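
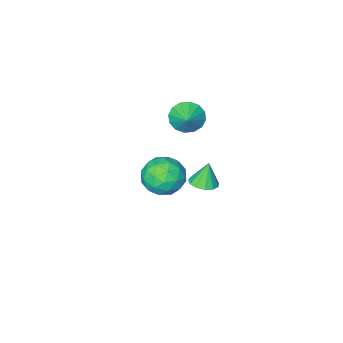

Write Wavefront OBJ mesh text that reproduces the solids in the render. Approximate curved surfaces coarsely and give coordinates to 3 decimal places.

v -2.892 -0.673 -3.177
v -2.341 -1.152 -3.057
v -3.228 -0.747 -1.923
v -2.182 -0.772 -2.992
v -2.249 -0.36 -2.985
v -2.519 -0.048 -3.039
v -2.908 0.066 -3.137
v -3.292 -0.054 -3.247
v -3.549 -0.371 -3.335
v -3.597 -0.784 -3.373
v -3.421 -1.161 -3.348
v -3.077 -1.383 -3.269
v -2.674 -1.38 -3.161
v -3.085 -2.349 0.405
v -2.667 -2.972 0.885
v -2.555 -1.571 0.955
v -2.395 -2.9 0.52
v -2.307 -2.68 0.125
v -2.428 -2.371 -0.195
v -2.725 -2.057 -0.355
v -3.118 -1.821 -0.31
v -3.502 -1.726 -0.074
v -3.775 -1.799 0.29
v -3.862 -2.019 0.686
v -3.741 -2.327 1.006
v -3.444 -2.641 1.165
v -3.051 -2.877 1.121
v 1.541 4.266 3.396
v 2.57 4.241 3.611
v 1.63 2.679 2.789
v 2.659 2.654 3.004
v 1.959 2.664 3.788
v 1.904 3.644 4.163
v 2.296 3.276 2.237
v 2.241 4.256 2.612
v 3.037 3.629 2.894
v 2.828 3.251 3.852
v 1.372 3.669 2.548
v 1.163 3.291 3.506
v 2.048 4.393 3.557
v 2.152 2.527 2.843
v 1.74 2.533 3.304
v 2.345 2.518 3.43
v 1.656 4.042 3.882
v 2.261 4.027 4.007
v 1.902 3.1 4.112
v 1.939 2.893 2.393
v 2.544 2.878 2.518
v 1.855 4.402 2.97
v 2.46 4.387 3.096
v 2.298 3.82 2.288
v 2.927 4.019 3.261
v 2.979 3.086 2.905
v 2.766 3.451 2.454
v 2.734 4.028 2.674
v 2.805 3.796 3.825
v 2.856 2.863 3.468
v 2.445 2.869 3.929
v 2.413 3.445 4.15
v 3.079 3.437 3.404
v 1.344 4.057 2.932
v 1.395 3.124 2.575
v 1.787 3.475 2.25
v 1.755 4.051 2.471
v 1.221 3.834 3.495
v 1.273 2.901 3.139
v 1.466 2.892 3.726
v 1.434 3.469 3.946
v 1.121 3.483 2.996
f 2 1 4
f 2 4 3
f 4 1 5
f 4 5 3
f 5 1 6
f 5 6 3
f 6 1 7
f 6 7 3
f 7 1 8
f 7 8 3
f 8 1 9
f 8 9 3
f 9 1 10
f 9 10 3
f 10 1 11
f 10 11 3
f 11 1 12
f 11 12 3
f 12 1 13
f 12 13 3
f 13 1 2
f 13 2 3
f 15 14 17
f 15 17 16
f 17 14 18
f 17 18 16
f 18 14 19
f 18 19 16
f 19 14 20
f 19 20 16
f 20 14 21
f 20 21 16
f 21 14 22
f 21 22 16
f 22 14 23
f 22 23 16
f 23 14 24
f 23 24 16
f 24 14 25
f 24 25 16
f 25 14 26
f 25 26 16
f 26 14 27
f 26 27 16
f 27 14 15
f 27 15 16
f 28 65 44
f 65 39 68
f 44 68 33
f 65 68 44
f 28 44 40
f 44 33 45
f 40 45 29
f 44 45 40
f 28 40 49
f 40 29 50
f 49 50 35
f 40 50 49
f 28 49 61
f 49 35 64
f 61 64 38
f 49 64 61
f 28 61 65
f 61 38 69
f 65 69 39
f 61 69 65
f 29 45 56
f 45 33 59
f 56 59 37
f 45 59 56
f 33 68 46
f 68 39 67
f 46 67 32
f 68 67 46
f 39 69 66
f 69 38 62
f 66 62 30
f 69 62 66
f 38 64 63
f 64 35 51
f 63 51 34
f 64 51 63
f 35 50 55
f 50 29 52
f 55 52 36
f 50 52 55
f 31 57 43
f 57 37 58
f 43 58 32
f 57 58 43
f 31 43 41
f 43 32 42
f 41 42 30
f 43 42 41
f 31 41 48
f 41 30 47
f 48 47 34
f 41 47 48
f 31 48 53
f 48 34 54
f 53 54 36
f 48 54 53
f 31 53 57
f 53 36 60
f 57 60 37
f 53 60 57
f 32 58 46
f 58 37 59
f 46 59 33
f 58 59 46
f 30 42 66
f 42 32 67
f 66 67 39
f 42 67 66
f 34 47 63
f 47 30 62
f 63 62 38
f 47 62 63
f 36 54 55
f 54 34 51
f 55 51 35
f 54 51 55
f 37 60 56
f 60 36 52
f 56 52 29
f 60 52 56



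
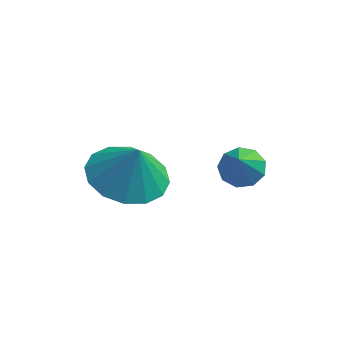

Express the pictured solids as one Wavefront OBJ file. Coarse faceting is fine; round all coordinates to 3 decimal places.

v -2.296 1.7 -0.077
v -1.341 1.349 -0.375
v -1.984 1.62 1.017
v -1.291 1.895 -0.35
v -1.509 2.388 -0.251
v -1.939 2.697 -0.106
v -2.464 2.739 0.047
v -2.944 2.502 0.167
v -3.251 2.05 0.221
v -3.302 1.505 0.196
v -3.083 1.011 0.098
v -2.653 0.702 -0.047
v -2.128 0.66 -0.2
v -1.648 0.897 -0.32
v 0.067 4.272 -1.679
v 0.632 4.506 -1.525
v 0.073 3.708 -0.841
v 0.32 4.752 -1.357
v -0.11 4.773 -1.339
v -0.457 4.56 -1.481
v -0.559 4.213 -1.714
v -0.368 3.893 -1.931
v 0.026 3.751 -2.03
v 0.44 3.853 -1.964
v 0.679 4.151 -1.765
f 2 1 4
f 2 4 3
f 4 1 5
f 4 5 3
f 5 1 6
f 5 6 3
f 6 1 7
f 6 7 3
f 7 1 8
f 7 8 3
f 8 1 9
f 8 9 3
f 9 1 10
f 9 10 3
f 10 1 11
f 10 11 3
f 11 1 12
f 11 12 3
f 12 1 13
f 12 13 3
f 13 1 14
f 13 14 3
f 14 1 2
f 14 2 3
f 16 15 18
f 16 18 17
f 18 15 19
f 18 19 17
f 19 15 20
f 19 20 17
f 20 15 21
f 20 21 17
f 21 15 22
f 21 22 17
f 22 15 23
f 22 23 17
f 23 15 24
f 23 24 17
f 24 15 25
f 24 25 17
f 25 15 16
f 25 16 17



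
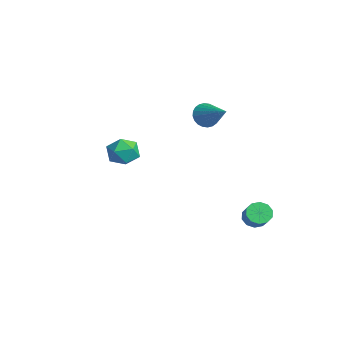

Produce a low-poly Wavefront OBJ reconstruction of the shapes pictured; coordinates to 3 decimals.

v -3.449 3.803 0.923
v -3.106 4.04 0.229
v -1.711 4.197 1.917
v -3.227 4.312 0.334
v -3.383 4.507 0.528
v -3.548 4.595 0.783
v -3.698 4.562 1.059
v -3.811 4.413 1.314
v -3.868 4.172 1.51
v -3.861 3.875 1.617
v -3.792 3.566 1.618
v -3.671 3.294 1.513
v -3.515 3.099 1.319
v -3.35 3.012 1.064
v -3.2 3.044 0.788
v -3.087 3.193 0.532
v -3.03 3.434 0.337
v -3.036 3.732 0.23
v 0.809 -2.532 2.287
v 1.499 -1.943 2.399
v 1.681 -3.397 1.461
v 2.371 -2.808 1.573
v 2.072 -3.303 2.282
v 1.533 -2.768 2.793
v 1.647 -2.572 1.067
v 1.108 -2.037 1.578
v 2.017 -1.968 1.645
v 2.28 -2.419 2.396
v 0.9 -2.921 1.464
v 1.163 -3.372 2.215
v 3.213 3.641 -3.135
v 3.672 3.857 -3.603
v 4.505 3.715 -2.853
v 4.047 3.499 -2.385
v 3.535 4.197 -3.387
v 4.368 4.055 -2.636
v 3.275 4.326 -3.074
v 4.108 4.183 -2.324
v 2.991 4.192 -2.784
v 3.825 4.05 -2.034
v 2.793 3.848 -2.629
v 3.626 3.706 -1.879
v 2.755 3.425 -2.667
v 3.588 3.283 -1.917
v 2.892 3.085 -2.884
v 3.725 2.943 -2.133
v 3.152 2.957 -3.196
v 3.985 2.814 -2.446
v 3.435 3.09 -3.486
v 4.269 2.948 -2.736
v 3.634 3.434 -3.641
v 4.467 3.292 -2.891
f 2 1 4
f 2 4 3
f 4 1 5
f 4 5 3
f 5 1 6
f 5 6 3
f 6 1 7
f 6 7 3
f 7 1 8
f 7 8 3
f 8 1 9
f 8 9 3
f 9 1 10
f 9 10 3
f 10 1 11
f 10 11 3
f 11 1 12
f 11 12 3
f 12 1 13
f 12 13 3
f 13 1 14
f 13 14 3
f 14 1 15
f 14 15 3
f 15 1 16
f 15 16 3
f 16 1 17
f 16 17 3
f 17 1 18
f 17 18 3
f 18 1 2
f 18 2 3
f 19 30 24
f 19 24 20
f 19 20 26
f 19 26 29
f 19 29 30
f 20 24 28
f 24 30 23
f 30 29 21
f 29 26 25
f 26 20 27
f 22 28 23
f 22 23 21
f 22 21 25
f 22 25 27
f 22 27 28
f 23 28 24
f 21 23 30
f 25 21 29
f 27 25 26
f 28 27 20
f 32 31 35
f 32 35 33
f 33 35 36
f 33 36 34
f 35 31 37
f 35 37 36
f 36 37 38
f 36 38 34
f 37 31 39
f 37 39 38
f 38 39 40
f 38 40 34
f 39 31 41
f 39 41 40
f 40 41 42
f 40 42 34
f 41 31 43
f 41 43 42
f 42 43 44
f 42 44 34
f 43 31 45
f 43 45 44
f 44 45 46
f 44 46 34
f 45 31 47
f 45 47 46
f 46 47 48
f 46 48 34
f 47 31 49
f 47 49 48
f 48 49 50
f 48 50 34
f 49 31 51
f 49 51 50
f 50 51 52
f 50 52 34
f 51 31 32
f 51 32 52
f 52 32 33
f 52 33 34



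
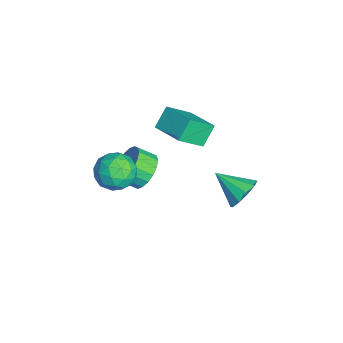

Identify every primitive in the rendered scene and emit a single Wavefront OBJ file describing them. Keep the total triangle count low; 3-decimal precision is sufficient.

v 1.822 -1.024 4.288
v 2.349 -1.78 3.738
v 0.311 -1.68 3.742
v 0.838 -2.436 3.192
v 0.839 -2.454 4.265
v 1.773 -2.048 4.602
v 0.887 -1.412 2.878
v 1.821 -1.006 3.215
v 1.771 -2.019 2.867
v 1.741 -2.663 3.724
v 0.919 -0.797 3.756
v 0.889 -1.441 4.613
v 2.218 -1.344 4.061
v 0.442 -2.116 3.419
v 0.443 -2.126 4.049
v 0.752 -2.57 3.726
v 1.88 -1.502 4.569
v 2.189 -1.946 4.246
v 1.302 -2.343 4.555
v 0.471 -1.514 3.234
v 0.78 -1.958 2.911
v 1.908 -0.89 3.754
v 2.217 -1.334 3.431
v 1.358 -1.117 2.925
v 2.188 -1.929 3.226
v 1.3 -2.315 2.905
v 1.329 -1.713 2.72
v 1.878 -1.474 2.918
v 2.171 -2.308 3.729
v 1.282 -2.693 3.409
v 1.283 -2.704 4.039
v 1.832 -2.466 4.237
v 1.831 -2.449 3.217
v 1.378 -0.767 4.071
v 0.489 -1.152 3.751
v 0.828 -0.994 3.243
v 1.377 -0.756 3.441
v 1.36 -1.145 4.575
v 0.472 -1.531 4.254
v 0.782 -1.986 4.562
v 1.331 -1.747 4.76
v 0.829 -1.011 4.263
v -1.36 4.527 -1.769
v -0.71 4.62 -1.028
v -2.22 3.213 -0.851
v -1.176 5.001 -0.919
v -1.712 5.201 -1.135
v -2.114 5.144 -1.593
v -2.227 4.851 -2.118
v -2.01 4.435 -2.51
v -1.543 4.054 -2.619
v -1.007 3.854 -2.403
v -0.605 3.911 -1.945
v -0.492 4.203 -1.42
v -3.753 -0.034 -2.12
v -2.714 -0.254 -2.249
v -2.828 -1.166 -1.609
v -3.867 -0.946 -1.48
v -2.717 0.019 -1.86
v -2.83 -0.892 -1.219
v -2.925 0.283 -1.522
v -3.038 -0.629 -0.881
v -3.297 0.483 -1.302
v -3.41 -0.429 -0.662
v -3.759 0.581 -1.245
v -3.873 -0.33 -0.605
v -4.22 0.558 -1.361
v -4.334 -0.354 -0.72
v -4.589 0.417 -1.627
v -4.703 -0.495 -0.987
v -4.792 0.186 -1.991
v -4.906 -0.726 -1.351
v -4.79 -0.088 -2.381
v -4.903 -0.999 -1.74
v -4.582 -0.351 -2.719
v -4.695 -1.263 -2.078
v -4.21 -0.551 -2.938
v -4.323 -1.463 -2.298
v -3.747 -0.65 -2.995
v -3.861 -1.561 -2.355
v -3.286 -0.626 -2.88
v -3.4 -1.538 -2.239
v -2.917 -0.485 -2.613
v -3.031 -1.397 -1.973
v -4.93 2.289 1.301
v -4.364 1.052 2.51
v -3.494 3.296 1.659
v -2.928 2.059 2.868
v -4.272 1.681 0.372
v -3.706 0.444 1.581
v -2.836 2.688 0.73
v -2.27 1.451 1.939
f 1 38 17
f 38 12 41
f 17 41 6
f 38 41 17
f 1 17 13
f 17 6 18
f 13 18 2
f 17 18 13
f 1 13 22
f 13 2 23
f 22 23 8
f 13 23 22
f 1 22 34
f 22 8 37
f 34 37 11
f 22 37 34
f 1 34 38
f 34 11 42
f 38 42 12
f 34 42 38
f 2 18 29
f 18 6 32
f 29 32 10
f 18 32 29
f 6 41 19
f 41 12 40
f 19 40 5
f 41 40 19
f 12 42 39
f 42 11 35
f 39 35 3
f 42 35 39
f 11 37 36
f 37 8 24
f 36 24 7
f 37 24 36
f 8 23 28
f 23 2 25
f 28 25 9
f 23 25 28
f 4 30 16
f 30 10 31
f 16 31 5
f 30 31 16
f 4 16 14
f 16 5 15
f 14 15 3
f 16 15 14
f 4 14 21
f 14 3 20
f 21 20 7
f 14 20 21
f 4 21 26
f 21 7 27
f 26 27 9
f 21 27 26
f 4 26 30
f 26 9 33
f 30 33 10
f 26 33 30
f 5 31 19
f 31 10 32
f 19 32 6
f 31 32 19
f 3 15 39
f 15 5 40
f 39 40 12
f 15 40 39
f 7 20 36
f 20 3 35
f 36 35 11
f 20 35 36
f 9 27 28
f 27 7 24
f 28 24 8
f 27 24 28
f 10 33 29
f 33 9 25
f 29 25 2
f 33 25 29
f 44 43 46
f 44 46 45
f 46 43 47
f 46 47 45
f 47 43 48
f 47 48 45
f 48 43 49
f 48 49 45
f 49 43 50
f 49 50 45
f 50 43 51
f 50 51 45
f 51 43 52
f 51 52 45
f 52 43 53
f 52 53 45
f 53 43 54
f 53 54 45
f 54 43 44
f 54 44 45
f 56 55 59
f 56 59 57
f 57 59 60
f 57 60 58
f 59 55 61
f 59 61 60
f 60 61 62
f 60 62 58
f 61 55 63
f 61 63 62
f 62 63 64
f 62 64 58
f 63 55 65
f 63 65 64
f 64 65 66
f 64 66 58
f 65 55 67
f 65 67 66
f 66 67 68
f 66 68 58
f 67 55 69
f 67 69 68
f 68 69 70
f 68 70 58
f 69 55 71
f 69 71 70
f 70 71 72
f 70 72 58
f 71 55 73
f 71 73 72
f 72 73 74
f 72 74 58
f 73 55 75
f 73 75 74
f 74 75 76
f 74 76 58
f 75 55 77
f 75 77 76
f 76 77 78
f 76 78 58
f 77 55 79
f 77 79 78
f 78 79 80
f 78 80 58
f 79 55 81
f 79 81 80
f 80 81 82
f 80 82 58
f 81 55 83
f 81 83 82
f 82 83 84
f 82 84 58
f 83 55 56
f 83 56 84
f 84 56 57
f 84 57 58
f 86 88 85
f 89 86 85
f 85 88 87
f 87 89 85
f 86 92 88
f 90 86 89
f 90 92 86
f 88 92 87
f 91 89 87
f 87 92 91
f 91 90 89
f 92 90 91



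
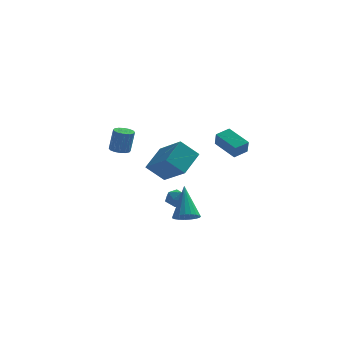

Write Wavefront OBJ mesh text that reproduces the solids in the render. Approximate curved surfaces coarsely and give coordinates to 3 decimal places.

v -1.032 0.488 -3.219
v -0.5 0.507 -2.791
v -0.56 -0.347 -3.769
v -0.028 -0.328 -3.341
v -0.638 -0.54 -3.118
v -0.93 -0.024 -2.778
v -0.13 0.184 -3.782
v -0.422 0.7 -3.442
v 0.058 0.319 -3.139
v -0.256 -0.128 -2.729
v -0.804 0.288 -3.831
v -1.118 -0.159 -3.421
v -3.827 3.418 -0.939
v -3.273 3.154 -1.031
v -3.019 3.179 0.427
v -3.573 3.442 0.519
v -3.219 3.47 -1.046
v -2.964 3.495 0.412
v -3.327 3.772 -1.032
v -3.073 3.797 0.426
v -3.569 3.979 -0.993
v -3.315 4.004 0.464
v -3.881 4.035 -0.94
v -3.626 4.06 0.518
v -4.178 3.926 -0.886
v -3.923 3.951 0.571
v -4.381 3.681 -0.847
v -4.127 3.706 0.611
v -4.436 3.365 -0.832
v -4.181 3.39 0.626
v -4.327 3.063 -0.846
v -4.073 3.088 0.612
v -4.085 2.856 -0.884
v -3.831 2.881 0.573
v -3.774 2.8 -0.938
v -3.519 2.825 0.52
v -3.477 2.909 -0.991
v -3.222 2.934 0.466
v 0.158 -3.972 -2.903
v 0.864 -4.16 -2.694
v 0.002 -2.648 -1.177
v 0.915 -3.911 -2.881
v 0.836 -3.671 -3.072
v 0.639 -3.484 -3.233
v 0.359 -3.381 -3.337
v 0.044 -3.38 -3.366
v -0.251 -3.482 -3.315
v -0.475 -3.668 -3.193
v -0.59 -3.906 -3.02
v -0.575 -4.156 -2.827
v -0.434 -4.374 -2.648
v -0.19 -4.523 -2.512
v 0.114 -4.576 -2.444
v 0.426 -4.524 -2.455
v 0.691 -4.377 -2.543
v 1.559 1.951 0.19
v 1.62 1.54 1.044
v 2.285 2.536 0.42
v 2.345 2.125 1.274
v 2.635 0.855 -0.414
v 2.695 0.444 0.44
v 3.36 1.44 -0.184
v 3.421 1.029 0.67
v -1.016 -3.632 -0.325
v -1.996 -3.713 0.614
v -0.305 -2.346 0.529
v -1.286 -2.427 1.467
v 0.106 -4.953 0.733
v -0.875 -5.034 1.671
v 0.816 -3.667 1.586
v -0.164 -3.748 2.525
f 1 12 6
f 1 6 2
f 1 2 8
f 1 8 11
f 1 11 12
f 2 6 10
f 6 12 5
f 12 11 3
f 11 8 7
f 8 2 9
f 4 10 5
f 4 5 3
f 4 3 7
f 4 7 9
f 4 9 10
f 5 10 6
f 3 5 12
f 7 3 11
f 9 7 8
f 10 9 2
f 14 13 17
f 14 17 15
f 15 17 18
f 15 18 16
f 17 13 19
f 17 19 18
f 18 19 20
f 18 20 16
f 19 13 21
f 19 21 20
f 20 21 22
f 20 22 16
f 21 13 23
f 21 23 22
f 22 23 24
f 22 24 16
f 23 13 25
f 23 25 24
f 24 25 26
f 24 26 16
f 25 13 27
f 25 27 26
f 26 27 28
f 26 28 16
f 27 13 29
f 27 29 28
f 28 29 30
f 28 30 16
f 29 13 31
f 29 31 30
f 30 31 32
f 30 32 16
f 31 13 33
f 31 33 32
f 32 33 34
f 32 34 16
f 33 13 35
f 33 35 34
f 34 35 36
f 34 36 16
f 35 13 37
f 35 37 36
f 36 37 38
f 36 38 16
f 37 13 14
f 37 14 38
f 38 14 15
f 38 15 16
f 40 39 42
f 40 42 41
f 42 39 43
f 42 43 41
f 43 39 44
f 43 44 41
f 44 39 45
f 44 45 41
f 45 39 46
f 45 46 41
f 46 39 47
f 46 47 41
f 47 39 48
f 47 48 41
f 48 39 49
f 48 49 41
f 49 39 50
f 49 50 41
f 50 39 51
f 50 51 41
f 51 39 52
f 51 52 41
f 52 39 53
f 52 53 41
f 53 39 54
f 53 54 41
f 54 39 55
f 54 55 41
f 55 39 40
f 55 40 41
f 57 59 56
f 60 57 56
f 56 59 58
f 58 60 56
f 57 63 59
f 61 57 60
f 61 63 57
f 59 63 58
f 62 60 58
f 58 63 62
f 62 61 60
f 63 61 62
f 65 67 64
f 68 65 64
f 64 67 66
f 66 68 64
f 65 71 67
f 69 65 68
f 69 71 65
f 67 71 66
f 70 68 66
f 66 71 70
f 70 69 68
f 71 69 70



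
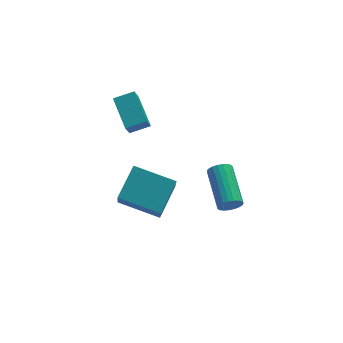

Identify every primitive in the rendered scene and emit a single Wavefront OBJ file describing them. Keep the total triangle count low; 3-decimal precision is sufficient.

v -1.46 -2.362 -0.542
v -1.714 -3.44 1.075
v -2.976 -1.328 -0.09
v -3.23 -2.407 1.527
v -0.51 -1.333 0.293
v -0.764 -2.412 1.91
v -2.026 -0.3 0.745
v -2.28 -1.378 2.362
v -1.381 -0.162 3.939
v -1.514 1.28 4.597
v -2.278 -0.118 3.662
v -2.411 1.323 4.32
v -1.109 0.237 3.12
v -1.242 1.678 3.778
v -2.006 0.28 2.843
v -2.139 1.722 3.501
v 1.89 -1.414 -1.811
v 2.14 -1.266 -2.301
v 2.241 0.622 -1.68
v 1.99 0.474 -1.189
v 1.911 -1.237 -2.352
v 2.011 0.651 -1.731
v 1.677 -1.238 -2.31
v 1.778 0.649 -1.689
v 1.481 -1.27 -2.181
v 1.582 0.618 -1.56
v 1.355 -1.327 -1.988
v 1.456 0.561 -1.367
v 1.322 -1.399 -1.765
v 1.422 0.489 -1.144
v 1.386 -1.473 -1.549
v 1.487 0.415 -0.928
v 1.538 -1.537 -1.379
v 1.639 0.351 -0.758
v 1.751 -1.58 -1.283
v 1.852 0.308 -0.662
v 1.987 -1.594 -1.279
v 2.088 0.294 -0.658
v 2.207 -1.577 -1.366
v 2.308 0.311 -0.745
v 2.372 -1.532 -1.53
v 2.473 0.356 -0.909
v 2.453 -1.466 -1.743
v 2.554 0.422 -1.122
v 2.437 -1.392 -1.967
v 2.538 0.496 -1.346
v 2.326 -1.321 -2.165
v 2.427 0.567 -1.544
f 2 4 1
f 5 2 1
f 1 4 3
f 3 5 1
f 2 8 4
f 6 2 5
f 6 8 2
f 4 8 3
f 7 5 3
f 3 8 7
f 7 6 5
f 8 6 7
f 10 12 9
f 13 10 9
f 9 12 11
f 11 13 9
f 10 16 12
f 14 10 13
f 14 16 10
f 12 16 11
f 15 13 11
f 11 16 15
f 15 14 13
f 16 14 15
f 18 17 21
f 18 21 19
f 19 21 22
f 19 22 20
f 21 17 23
f 21 23 22
f 22 23 24
f 22 24 20
f 23 17 25
f 23 25 24
f 24 25 26
f 24 26 20
f 25 17 27
f 25 27 26
f 26 27 28
f 26 28 20
f 27 17 29
f 27 29 28
f 28 29 30
f 28 30 20
f 29 17 31
f 29 31 30
f 30 31 32
f 30 32 20
f 31 17 33
f 31 33 32
f 32 33 34
f 32 34 20
f 33 17 35
f 33 35 34
f 34 35 36
f 34 36 20
f 35 17 37
f 35 37 36
f 36 37 38
f 36 38 20
f 37 17 39
f 37 39 38
f 38 39 40
f 38 40 20
f 39 17 41
f 39 41 40
f 40 41 42
f 40 42 20
f 41 17 43
f 41 43 42
f 42 43 44
f 42 44 20
f 43 17 45
f 43 45 44
f 44 45 46
f 44 46 20
f 45 17 47
f 45 47 46
f 46 47 48
f 46 48 20
f 47 17 18
f 47 18 48
f 48 18 19
f 48 19 20



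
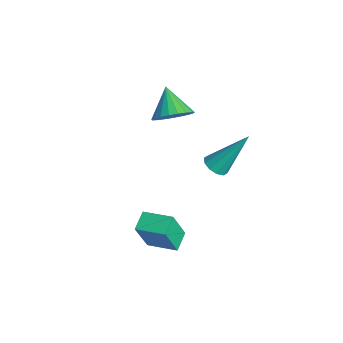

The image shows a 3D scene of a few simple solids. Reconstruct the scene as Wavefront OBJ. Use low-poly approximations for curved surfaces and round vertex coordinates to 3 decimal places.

v 3.152 -4.031 -3.42
v 3.426 -4.621 -1.893
v 2.5 -3.488 -3.094
v 2.773 -4.077 -1.566
v 4.047 -3.083 -3.214
v 4.32 -3.672 -1.686
v 3.394 -2.539 -2.887
v 3.668 -3.129 -1.36
v -1.295 -1.432 0.174
v -0.87 -0.753 0.607
v -2.405 -1.368 1.166
v -1.082 -0.566 0.357
v -1.332 -0.528 0.075
v -1.575 -0.646 -0.19
v -1.77 -0.9 -0.392
v -1.882 -1.246 -0.496
v -1.893 -1.624 -0.484
v -1.8 -1.969 -0.358
v -1.62 -2.221 -0.14
v -1.384 -2.336 0.132
v -1.132 -2.295 0.411
v -0.909 -2.105 0.65
v -0.752 -1.798 0.806
v -0.689 -1.428 0.853
v -0.73 -1.058 0.783
v 2.035 -0.787 -0.294
v 2.404 -1.191 -0.073
v 2.345 0.467 1.474
v 2.6 -0.957 -0.273
v 2.58 -0.658 -0.481
v 2.352 -0.409 -0.618
v 2.003 -0.304 -0.631
v 1.666 -0.384 -0.516
v 1.471 -0.617 -0.316
v 1.491 -0.916 -0.107
v 1.719 -1.165 0.029
v 2.068 -1.27 0.043
f 2 4 1
f 5 2 1
f 1 4 3
f 3 5 1
f 2 8 4
f 6 2 5
f 6 8 2
f 4 8 3
f 7 5 3
f 3 8 7
f 7 6 5
f 8 6 7
f 10 9 12
f 10 12 11
f 12 9 13
f 12 13 11
f 13 9 14
f 13 14 11
f 14 9 15
f 14 15 11
f 15 9 16
f 15 16 11
f 16 9 17
f 16 17 11
f 17 9 18
f 17 18 11
f 18 9 19
f 18 19 11
f 19 9 20
f 19 20 11
f 20 9 21
f 20 21 11
f 21 9 22
f 21 22 11
f 22 9 23
f 22 23 11
f 23 9 24
f 23 24 11
f 24 9 25
f 24 25 11
f 25 9 10
f 25 10 11
f 27 26 29
f 27 29 28
f 29 26 30
f 29 30 28
f 30 26 31
f 30 31 28
f 31 26 32
f 31 32 28
f 32 26 33
f 32 33 28
f 33 26 34
f 33 34 28
f 34 26 35
f 34 35 28
f 35 26 36
f 35 36 28
f 36 26 37
f 36 37 28
f 37 26 27
f 37 27 28



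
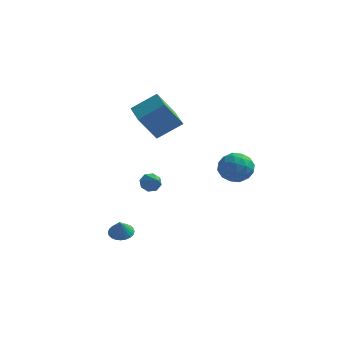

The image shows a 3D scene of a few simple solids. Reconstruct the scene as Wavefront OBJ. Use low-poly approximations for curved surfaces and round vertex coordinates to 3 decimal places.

v -2.179 4.565 1.688
v -3.117 3.894 3.42
v -0.777 5.386 2.766
v -1.714 4.716 4.497
v -1.106 2.844 1.603
v -2.043 2.174 3.334
v 0.297 3.666 2.68
v -0.641 2.995 4.412
v 0.176 -2.082 0.386
v 0.563 -2.164 -0.167
v 0.964 -2.998 1.074
v 0.735 -1.783 0.143
v 0.58 -1.577 0.595
v 0.188 -1.667 0.925
v -0.212 -2.001 0.94
v -0.384 -2.382 0.63
v -0.229 -2.588 0.178
v 0.163 -2.497 -0.152
v 3.931 4.217 -0.602
v 4.79 3.577 -0.087
v 2.73 2.723 -0.453
v 3.589 2.083 0.062
v 3.105 3.002 0.639
v 3.848 3.926 0.547
v 3.672 2.374 -1.087
v 4.415 3.298 -1.179
v 4.63 2.439 -0.387
v 4.28 2.827 0.68
v 3.24 3.473 -1.22
v 2.89 3.861 -0.153
v 4.466 4.028 -0.357
v 3.054 2.272 -0.183
v 2.77 2.812 0.157
v 3.275 2.436 0.459
v 3.912 4.233 0.015
v 4.417 3.857 0.318
v 3.427 3.519 0.745
v 3.103 2.443 -0.858
v 3.608 2.067 -0.555
v 4.245 3.864 -0.999
v 4.75 3.488 -0.697
v 4.093 2.781 -1.285
v 4.877 2.983 -0.231
v 4.171 2.105 -0.144
v 4.22 2.276 -0.819
v 4.656 2.819 -0.873
v 4.671 3.211 0.396
v 3.965 2.333 0.483
v 3.681 2.873 0.823
v 4.117 3.416 0.769
v 4.577 2.542 0.219
v 3.555 3.967 -1.023
v 2.849 3.089 -0.936
v 3.403 2.884 -1.309
v 3.839 3.427 -1.363
v 3.349 4.195 -0.396
v 2.643 3.317 -0.309
v 2.864 3.481 0.333
v 3.3 4.024 0.279
v 2.943 3.758 -0.759
v -1.047 -3.734 -3.042
v -0.381 -4.049 -3.226
v -0.973 -4.186 -1.998
v -0.293 -3.787 -3.119
v -0.32 -3.517 -3
v -0.458 -3.28 -2.887
v -0.685 -3.112 -2.798
v -0.968 -3.038 -2.746
v -1.263 -3.071 -2.739
v -1.525 -3.204 -2.778
v -1.714 -3.418 -2.858
v -1.802 -3.681 -2.965
v -1.774 -3.951 -3.084
v -1.637 -4.188 -3.197
v -1.409 -4.356 -3.286
v -1.127 -4.429 -3.338
v -0.832 -4.397 -3.345
v -0.57 -4.263 -3.305
f 2 4 1
f 5 2 1
f 1 4 3
f 3 5 1
f 2 8 4
f 6 2 5
f 6 8 2
f 4 8 3
f 7 5 3
f 3 8 7
f 7 6 5
f 8 6 7
f 10 9 12
f 10 12 11
f 12 9 13
f 12 13 11
f 13 9 14
f 13 14 11
f 14 9 15
f 14 15 11
f 15 9 16
f 15 16 11
f 16 9 17
f 16 17 11
f 17 9 18
f 17 18 11
f 18 9 10
f 18 10 11
f 19 56 35
f 56 30 59
f 35 59 24
f 56 59 35
f 19 35 31
f 35 24 36
f 31 36 20
f 35 36 31
f 19 31 40
f 31 20 41
f 40 41 26
f 31 41 40
f 19 40 52
f 40 26 55
f 52 55 29
f 40 55 52
f 19 52 56
f 52 29 60
f 56 60 30
f 52 60 56
f 20 36 47
f 36 24 50
f 47 50 28
f 36 50 47
f 24 59 37
f 59 30 58
f 37 58 23
f 59 58 37
f 30 60 57
f 60 29 53
f 57 53 21
f 60 53 57
f 29 55 54
f 55 26 42
f 54 42 25
f 55 42 54
f 26 41 46
f 41 20 43
f 46 43 27
f 41 43 46
f 22 48 34
f 48 28 49
f 34 49 23
f 48 49 34
f 22 34 32
f 34 23 33
f 32 33 21
f 34 33 32
f 22 32 39
f 32 21 38
f 39 38 25
f 32 38 39
f 22 39 44
f 39 25 45
f 44 45 27
f 39 45 44
f 22 44 48
f 44 27 51
f 48 51 28
f 44 51 48
f 23 49 37
f 49 28 50
f 37 50 24
f 49 50 37
f 21 33 57
f 33 23 58
f 57 58 30
f 33 58 57
f 25 38 54
f 38 21 53
f 54 53 29
f 38 53 54
f 27 45 46
f 45 25 42
f 46 42 26
f 45 42 46
f 28 51 47
f 51 27 43
f 47 43 20
f 51 43 47
f 62 61 64
f 62 64 63
f 64 61 65
f 64 65 63
f 65 61 66
f 65 66 63
f 66 61 67
f 66 67 63
f 67 61 68
f 67 68 63
f 68 61 69
f 68 69 63
f 69 61 70
f 69 70 63
f 70 61 71
f 70 71 63
f 71 61 72
f 71 72 63
f 72 61 73
f 72 73 63
f 73 61 74
f 73 74 63
f 74 61 75
f 74 75 63
f 75 61 76
f 75 76 63
f 76 61 77
f 76 77 63
f 77 61 78
f 77 78 63
f 78 61 62
f 78 62 63



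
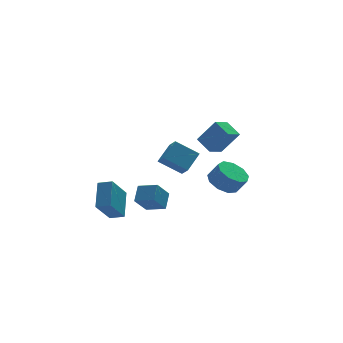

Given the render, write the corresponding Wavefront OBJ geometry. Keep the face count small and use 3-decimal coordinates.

v -3.824 0.495 -2.865
v -3.242 1.877 -1.666
v -4.558 1.012 -3.105
v -3.976 2.394 -1.907
v -2.704 1.366 -4.413
v -2.122 2.748 -3.215
v -3.438 1.883 -4.654
v -2.856 3.265 -3.455
v 1.462 -1.408 1.465
v 1.097 -0.373 2.043
v 2.402 -0.846 1.053
v 2.036 0.189 1.63
v 2.384 -1.889 2.91
v 2.018 -0.854 3.487
v 3.323 -1.327 2.497
v 2.958 -0.292 3.075
v -0.174 2.757 -0.934
v -0.101 1.964 -0.298
v 0.845 3.535 -0.081
v 0.917 2.742 0.556
v 1.103 2.118 -1.876
v 1.175 1.325 -1.239
v 2.121 2.896 -1.022
v 2.194 2.103 -0.386
v 3.618 1.982 -2.986
v 4.482 2.597 -3.189
v 5.007 2.193 -2.177
v 4.142 1.578 -1.974
v 3.993 2.975 -2.785
v 4.518 2.57 -1.772
v 3.328 2.888 -2.475
v 3.853 2.484 -1.462
v 2.799 2.378 -2.404
v 3.323 1.973 -1.391
v 2.652 1.682 -2.606
v 3.177 1.278 -1.593
v 2.958 1.127 -2.986
v 3.483 0.723 -1.973
v 3.572 0.972 -3.366
v 4.097 0.568 -2.353
v 4.207 1.29 -3.568
v 4.732 0.885 -2.556
v 4.567 1.931 -3.499
v 5.092 1.527 -2.486
v -1.566 -0.545 -2.325
v -1.065 0.268 -1.567
v -2.453 0.315 -2.661
v -1.951 1.128 -1.903
v -0.689 -0.068 -3.417
v -0.187 0.745 -2.659
v -1.575 0.792 -3.753
v -1.074 1.605 -2.995
f 2 4 1
f 5 2 1
f 1 4 3
f 3 5 1
f 2 8 4
f 6 2 5
f 6 8 2
f 4 8 3
f 7 5 3
f 3 8 7
f 7 6 5
f 8 6 7
f 10 12 9
f 13 10 9
f 9 12 11
f 11 13 9
f 10 16 12
f 14 10 13
f 14 16 10
f 12 16 11
f 15 13 11
f 11 16 15
f 15 14 13
f 16 14 15
f 18 20 17
f 21 18 17
f 17 20 19
f 19 21 17
f 18 24 20
f 22 18 21
f 22 24 18
f 20 24 19
f 23 21 19
f 19 24 23
f 23 22 21
f 24 22 23
f 26 25 29
f 26 29 27
f 27 29 30
f 27 30 28
f 29 25 31
f 29 31 30
f 30 31 32
f 30 32 28
f 31 25 33
f 31 33 32
f 32 33 34
f 32 34 28
f 33 25 35
f 33 35 34
f 34 35 36
f 34 36 28
f 35 25 37
f 35 37 36
f 36 37 38
f 36 38 28
f 37 25 39
f 37 39 38
f 38 39 40
f 38 40 28
f 39 25 41
f 39 41 40
f 40 41 42
f 40 42 28
f 41 25 43
f 41 43 42
f 42 43 44
f 42 44 28
f 43 25 26
f 43 26 44
f 44 26 27
f 44 27 28
f 46 48 45
f 49 46 45
f 45 48 47
f 47 49 45
f 46 52 48
f 50 46 49
f 50 52 46
f 48 52 47
f 51 49 47
f 47 52 51
f 51 50 49
f 52 50 51



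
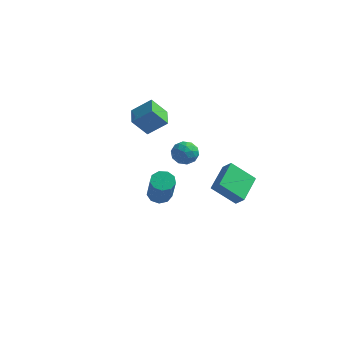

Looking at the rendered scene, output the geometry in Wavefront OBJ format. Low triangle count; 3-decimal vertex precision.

v 1.497 0.056 -3.634
v 2.046 -0.153 -3.033
v 1.599 1.904 -3.086
v 2.148 1.695 -2.485
v 2.872 0.325 -4.795
v 3.421 0.116 -4.194
v 2.974 2.173 -4.247
v 3.523 1.964 -3.646
v -0.031 0.165 -1.184
v 0.445 0.281 -0.526
v -0.145 -1.121 -0.874
v 0.331 -1.005 -0.216
v -0.423 -0.682 -0.24
v -0.352 0.113 -0.431
v 0.652 -0.953 -0.969
v 0.723 -0.158 -1.16
v 0.867 -0.41 -0.393
v 0.203 -0.242 0.058
v 0.097 -0.598 -1.458
v -0.567 -0.43 -1.007
v 0.217 0.336 -0.882
v 0.083 -1.176 -0.518
v -0.36 -0.986 -0.532
v -0.081 -0.917 -0.145
v -0.251 0.237 -0.826
v 0.028 0.305 -0.439
v -0.482 -0.261 -0.271
v 0.272 -1.145 -0.961
v 0.551 -1.077 -0.574
v 0.381 0.077 -1.255
v 0.66 0.146 -0.868
v 0.782 -0.579 -1.129
v 0.745 -0.002 -0.417
v 0.678 -0.758 -0.235
v 0.867 -0.727 -0.678
v 0.908 -0.26 -0.79
v 0.354 0.096 -0.152
v 0.287 -0.659 0.03
v -0.156 -0.469 0.016
v -0.114 -0.002 -0.096
v 0.602 -0.31 -0.074
v 0.013 -0.181 -1.43
v -0.054 -0.936 -1.248
v 0.414 -0.838 -1.304
v 0.456 -0.371 -1.416
v -0.378 -0.082 -1.165
v -0.445 -0.838 -0.983
v -0.608 -0.58 -0.61
v -0.567 -0.113 -0.722
v -0.302 -0.53 -1.326
v -0.412 -2.999 -2.433
v 0.068 -2.504 -2.315
v 0.592 -3.445 -0.489
v 0.112 -3.941 -0.607
v -0.352 -2.373 -2.127
v 0.172 -3.314 -0.301
v -0.8 -2.535 -2.082
v -0.277 -3.476 -0.256
v -1.067 -2.914 -2.201
v -0.543 -3.855 -0.375
v -1.027 -3.333 -2.429
v -0.503 -4.275 -0.603
v -0.699 -3.596 -2.658
v -0.176 -4.538 -0.832
v -0.237 -3.58 -2.782
v 0.287 -4.521 -0.957
v 0.143 -3.292 -2.743
v 0.667 -4.233 -0.917
v 0.264 -2.867 -2.559
v 0.788 -3.808 -0.733
v -4.137 2.753 -1.107
v -3.02 3.109 -0.17
v -4.612 3.992 -1.01
v -3.496 4.347 -0.073
v -3.324 3.153 -2.227
v -2.208 3.508 -1.29
v -3.8 4.391 -2.13
v -2.683 4.747 -1.193
f 2 4 1
f 5 2 1
f 1 4 3
f 3 5 1
f 2 8 4
f 6 2 5
f 6 8 2
f 4 8 3
f 7 5 3
f 3 8 7
f 7 6 5
f 8 6 7
f 9 46 25
f 46 20 49
f 25 49 14
f 46 49 25
f 9 25 21
f 25 14 26
f 21 26 10
f 25 26 21
f 9 21 30
f 21 10 31
f 30 31 16
f 21 31 30
f 9 30 42
f 30 16 45
f 42 45 19
f 30 45 42
f 9 42 46
f 42 19 50
f 46 50 20
f 42 50 46
f 10 26 37
f 26 14 40
f 37 40 18
f 26 40 37
f 14 49 27
f 49 20 48
f 27 48 13
f 49 48 27
f 20 50 47
f 50 19 43
f 47 43 11
f 50 43 47
f 19 45 44
f 45 16 32
f 44 32 15
f 45 32 44
f 16 31 36
f 31 10 33
f 36 33 17
f 31 33 36
f 12 38 24
f 38 18 39
f 24 39 13
f 38 39 24
f 12 24 22
f 24 13 23
f 22 23 11
f 24 23 22
f 12 22 29
f 22 11 28
f 29 28 15
f 22 28 29
f 12 29 34
f 29 15 35
f 34 35 17
f 29 35 34
f 12 34 38
f 34 17 41
f 38 41 18
f 34 41 38
f 13 39 27
f 39 18 40
f 27 40 14
f 39 40 27
f 11 23 47
f 23 13 48
f 47 48 20
f 23 48 47
f 15 28 44
f 28 11 43
f 44 43 19
f 28 43 44
f 17 35 36
f 35 15 32
f 36 32 16
f 35 32 36
f 18 41 37
f 41 17 33
f 37 33 10
f 41 33 37
f 52 51 55
f 52 55 53
f 53 55 56
f 53 56 54
f 55 51 57
f 55 57 56
f 56 57 58
f 56 58 54
f 57 51 59
f 57 59 58
f 58 59 60
f 58 60 54
f 59 51 61
f 59 61 60
f 60 61 62
f 60 62 54
f 61 51 63
f 61 63 62
f 62 63 64
f 62 64 54
f 63 51 65
f 63 65 64
f 64 65 66
f 64 66 54
f 65 51 67
f 65 67 66
f 66 67 68
f 66 68 54
f 67 51 69
f 67 69 68
f 68 69 70
f 68 70 54
f 69 51 52
f 69 52 70
f 70 52 53
f 70 53 54
f 72 74 71
f 75 72 71
f 71 74 73
f 73 75 71
f 72 78 74
f 76 72 75
f 76 78 72
f 74 78 73
f 77 75 73
f 73 78 77
f 77 76 75
f 78 76 77



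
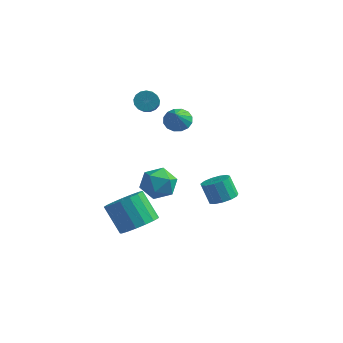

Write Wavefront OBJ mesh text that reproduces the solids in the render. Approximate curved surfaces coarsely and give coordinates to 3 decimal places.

v -1.108 0.303 -4.094
v -0.501 -0.431 -3.673
v -2.239 0.071 -2.867
v -1.632 -0.663 -2.446
v -1.334 0.334 -2.425
v -0.635 0.477 -3.183
v -2.105 -0.837 -3.357
v -1.406 -0.694 -4.115
v -1.118 -1.136 -3.218
v -0.641 -0.412 -2.642
v -2.099 0.052 -3.898
v -1.622 0.776 -3.322
v -0.049 -0.786 2.126
v 0.273 -0.245 2.475
v 0.129 -1.454 2.994
v -0.087 -0.22 2.569
v -0.437 -0.346 2.543
v -0.683 -0.591 2.406
v -0.759 -0.887 2.194
v -0.645 -1.157 1.963
v -0.371 -1.327 1.776
v -0.011 -1.352 1.683
v 0.339 -1.226 1.708
v 0.584 -0.982 1.845
v 0.66 -0.685 2.058
v 0.546 -0.416 2.288
v -1.111 -2.956 -4.449
v -0.512 -3.531 -3.79
v -1.57 -3.098 -2.452
v -2.169 -2.524 -3.111
v -0.302 -3.07 -3.774
v -1.36 -2.637 -2.435
v -0.278 -2.582 -3.912
v -1.335 -2.149 -2.573
v -0.444 -2.18 -4.173
v -1.502 -1.748 -2.835
v -0.763 -1.956 -4.498
v -1.821 -1.523 -3.159
v -1.162 -1.961 -4.811
v -2.22 -1.529 -3.473
v -1.549 -2.194 -5.042
v -2.607 -1.762 -3.703
v -1.836 -2.602 -5.137
v -2.894 -2.169 -3.798
v -1.957 -3.091 -5.074
v -3.015 -2.658 -3.735
v -1.884 -3.549 -4.868
v -2.942 -3.116 -3.53
v -1.634 -3.871 -4.567
v -2.692 -3.438 -3.228
v -1.264 -3.984 -4.238
v -2.322 -3.551 -2.899
v -0.86 -3.861 -3.958
v -1.917 -3.428 -2.619
v -2.683 1.422 1.412
v -2.187 1.333 1.033
v -1.742 0.248 1.869
v -2.237 0.338 2.248
v -2.087 1.532 1.237
v -1.642 0.447 2.073
v -2.124 1.705 1.481
v -1.679 0.62 2.317
v -2.288 1.813 1.709
v -1.843 0.728 2.545
v -2.543 1.832 1.87
v -2.098 0.747 2.705
v -2.829 1.757 1.925
v -2.384 0.673 2.761
v -3.083 1.606 1.863
v -2.637 0.521 2.699
v -3.244 1.412 1.698
v -2.799 0.327 2.533
v -3.277 1.221 1.467
v -2.832 0.136 2.303
v -3.174 1.076 1.224
v -2.729 -0.009 2.059
v -2.958 1.01 1.023
v -2.513 -0.075 1.859
v -2.679 1.039 0.912
v -2.234 -0.046 1.748
v -2.401 1.156 0.916
v -1.956 0.071 1.752
v 2.578 -1.274 -2.487
v 3.127 -1.662 -2.133
v 2.592 -1.474 -1.098
v 2.042 -1.086 -1.453
v 3.254 -1.253 -2.142
v 2.719 -1.065 -1.107
v 3.166 -0.851 -2.26
v 2.631 -0.663 -1.225
v 2.892 -0.583 -2.45
v 2.357 -0.395 -1.415
v 2.518 -0.534 -2.653
v 1.983 -0.347 -1.618
v 2.162 -0.721 -2.802
v 1.627 -0.533 -1.768
v 1.939 -1.083 -2.852
v 1.404 -0.895 -1.817
v 1.918 -1.505 -2.786
v 1.383 -1.317 -1.751
v 2.107 -1.854 -2.625
v 1.572 -1.667 -1.591
v 2.445 -2.019 -2.421
v 1.91 -1.831 -1.386
v 2.825 -1.947 -2.237
v 2.29 -1.76 -1.202
f 1 12 6
f 1 6 2
f 1 2 8
f 1 8 11
f 1 11 12
f 2 6 10
f 6 12 5
f 12 11 3
f 11 8 7
f 8 2 9
f 4 10 5
f 4 5 3
f 4 3 7
f 4 7 9
f 4 9 10
f 5 10 6
f 3 5 12
f 7 3 11
f 9 7 8
f 10 9 2
f 14 13 16
f 14 16 15
f 16 13 17
f 16 17 15
f 17 13 18
f 17 18 15
f 18 13 19
f 18 19 15
f 19 13 20
f 19 20 15
f 20 13 21
f 20 21 15
f 21 13 22
f 21 22 15
f 22 13 23
f 22 23 15
f 23 13 24
f 23 24 15
f 24 13 25
f 24 25 15
f 25 13 26
f 25 26 15
f 26 13 14
f 26 14 15
f 28 27 31
f 28 31 29
f 29 31 32
f 29 32 30
f 31 27 33
f 31 33 32
f 32 33 34
f 32 34 30
f 33 27 35
f 33 35 34
f 34 35 36
f 34 36 30
f 35 27 37
f 35 37 36
f 36 37 38
f 36 38 30
f 37 27 39
f 37 39 38
f 38 39 40
f 38 40 30
f 39 27 41
f 39 41 40
f 40 41 42
f 40 42 30
f 41 27 43
f 41 43 42
f 42 43 44
f 42 44 30
f 43 27 45
f 43 45 44
f 44 45 46
f 44 46 30
f 45 27 47
f 45 47 46
f 46 47 48
f 46 48 30
f 47 27 49
f 47 49 48
f 48 49 50
f 48 50 30
f 49 27 51
f 49 51 50
f 50 51 52
f 50 52 30
f 51 27 53
f 51 53 52
f 52 53 54
f 52 54 30
f 53 27 28
f 53 28 54
f 54 28 29
f 54 29 30
f 56 55 59
f 56 59 57
f 57 59 60
f 57 60 58
f 59 55 61
f 59 61 60
f 60 61 62
f 60 62 58
f 61 55 63
f 61 63 62
f 62 63 64
f 62 64 58
f 63 55 65
f 63 65 64
f 64 65 66
f 64 66 58
f 65 55 67
f 65 67 66
f 66 67 68
f 66 68 58
f 67 55 69
f 67 69 68
f 68 69 70
f 68 70 58
f 69 55 71
f 69 71 70
f 70 71 72
f 70 72 58
f 71 55 73
f 71 73 72
f 72 73 74
f 72 74 58
f 73 55 75
f 73 75 74
f 74 75 76
f 74 76 58
f 75 55 77
f 75 77 76
f 76 77 78
f 76 78 58
f 77 55 79
f 77 79 78
f 78 79 80
f 78 80 58
f 79 55 81
f 79 81 80
f 80 81 82
f 80 82 58
f 81 55 56
f 81 56 82
f 82 56 57
f 82 57 58
f 84 83 87
f 84 87 85
f 85 87 88
f 85 88 86
f 87 83 89
f 87 89 88
f 88 89 90
f 88 90 86
f 89 83 91
f 89 91 90
f 90 91 92
f 90 92 86
f 91 83 93
f 91 93 92
f 92 93 94
f 92 94 86
f 93 83 95
f 93 95 94
f 94 95 96
f 94 96 86
f 95 83 97
f 95 97 96
f 96 97 98
f 96 98 86
f 97 83 99
f 97 99 98
f 98 99 100
f 98 100 86
f 99 83 101
f 99 101 100
f 100 101 102
f 100 102 86
f 101 83 103
f 101 103 102
f 102 103 104
f 102 104 86
f 103 83 105
f 103 105 104
f 104 105 106
f 104 106 86
f 105 83 84
f 105 84 106
f 106 84 85
f 106 85 86



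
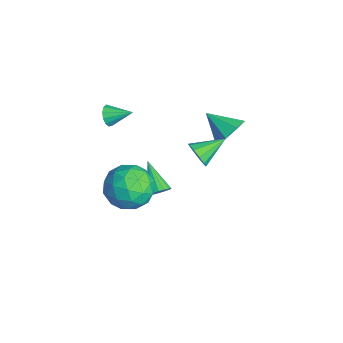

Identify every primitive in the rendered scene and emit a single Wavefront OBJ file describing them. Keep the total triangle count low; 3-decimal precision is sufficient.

v -2.7 -2.101 3.312
v -2.402 -2.019 2.81
v -2.14 -1.099 3.808
v -2.684 -1.847 2.78
v -2.972 -1.755 2.919
v -3.173 -1.773 3.183
v -3.224 -1.895 3.488
v -3.109 -2.082 3.737
v -2.864 -2.276 3.852
v -2.567 -2.414 3.794
v -2.312 -2.452 3.584
v -2.18 -2.379 3.288
v -2.214 -2.218 2.999
v -0.044 -2.047 1.606
v 0.485 -1.708 2.675
v 1.715 -2.772 0.965
v 2.244 -2.433 2.034
v 1.419 -3.359 2.017
v 0.332 -2.911 2.414
v 1.868 -1.569 1.226
v 0.781 -1.121 1.623
v 1.668 -1.412 2.441
v 1.39 -2.518 2.93
v 0.81 -1.962 0.71
v 0.532 -3.068 1.199
v 0.066 -1.814 2.197
v 2.134 -2.666 1.443
v 1.649 -3.211 1.433
v 1.96 -3.011 2.062
v -0.024 -2.521 2.043
v 0.287 -2.321 2.671
v 0.836 -3.292 2.285
v 1.913 -2.159 0.969
v 2.224 -1.959 1.597
v 0.24 -1.469 1.578
v 0.551 -1.269 2.207
v 1.364 -1.188 1.355
v 1.072 -1.441 2.687
v 2.106 -1.867 2.311
v 1.885 -1.359 1.836
v 1.246 -1.096 2.069
v 0.909 -2.091 2.975
v 1.943 -2.517 2.598
v 1.457 -3.061 2.588
v 0.819 -2.798 2.821
v 1.604 -1.917 2.837
v 0.257 -1.963 1.042
v 1.291 -2.389 0.665
v 1.381 -1.682 0.819
v 0.743 -1.419 1.052
v 0.094 -2.613 1.329
v 1.128 -3.039 0.953
v 0.954 -3.384 1.571
v 0.315 -3.121 1.804
v 0.596 -2.563 0.803
v 1.46 0.801 3.652
v 1.695 1.075 3.052
v 1.2 2.199 4.188
v 1.269 1.011 3.012
v 0.916 0.867 3.216
v 0.771 0.698 3.587
v 0.888 0.568 3.982
v 1.225 0.527 4.252
v 1.651 0.591 4.292
v 2.004 0.735 4.087
v 2.149 0.904 3.717
v 2.031 1.034 3.321
v -1.559 -0.049 -2.233
v -1.219 -0.19 -1.759
v -3.021 -0.191 -1.227
v -1.235 0.077 -1.744
v -1.315 0.318 -1.825
v -1.443 0.487 -1.988
v -1.594 0.549 -2.199
v -1.738 0.494 -2.417
v -1.847 0.33 -2.598
v -1.899 0.092 -2.707
v -1.883 -0.174 -2.722
v -1.803 -0.415 -2.64
v -1.675 -0.584 -2.477
v -1.524 -0.647 -2.266
v -1.38 -0.591 -2.049
v -1.271 -0.428 -1.868
v -1.649 3.429 1.265
v -1.161 3.584 2.124
v -2.731 2.571 2.035
v -1.688 4.122 1.984
v -2.191 4.254 1.423
v -2.378 3.902 0.77
v -2.137 3.273 0.406
v -1.611 2.735 0.546
v -1.108 2.603 1.107
v -0.921 2.955 1.761
f 2 1 4
f 2 4 3
f 4 1 5
f 4 5 3
f 5 1 6
f 5 6 3
f 6 1 7
f 6 7 3
f 7 1 8
f 7 8 3
f 8 1 9
f 8 9 3
f 9 1 10
f 9 10 3
f 10 1 11
f 10 11 3
f 11 1 12
f 11 12 3
f 12 1 13
f 12 13 3
f 13 1 2
f 13 2 3
f 14 51 30
f 51 25 54
f 30 54 19
f 51 54 30
f 14 30 26
f 30 19 31
f 26 31 15
f 30 31 26
f 14 26 35
f 26 15 36
f 35 36 21
f 26 36 35
f 14 35 47
f 35 21 50
f 47 50 24
f 35 50 47
f 14 47 51
f 47 24 55
f 51 55 25
f 47 55 51
f 15 31 42
f 31 19 45
f 42 45 23
f 31 45 42
f 19 54 32
f 54 25 53
f 32 53 18
f 54 53 32
f 25 55 52
f 55 24 48
f 52 48 16
f 55 48 52
f 24 50 49
f 50 21 37
f 49 37 20
f 50 37 49
f 21 36 41
f 36 15 38
f 41 38 22
f 36 38 41
f 17 43 29
f 43 23 44
f 29 44 18
f 43 44 29
f 17 29 27
f 29 18 28
f 27 28 16
f 29 28 27
f 17 27 34
f 27 16 33
f 34 33 20
f 27 33 34
f 17 34 39
f 34 20 40
f 39 40 22
f 34 40 39
f 17 39 43
f 39 22 46
f 43 46 23
f 39 46 43
f 18 44 32
f 44 23 45
f 32 45 19
f 44 45 32
f 16 28 52
f 28 18 53
f 52 53 25
f 28 53 52
f 20 33 49
f 33 16 48
f 49 48 24
f 33 48 49
f 22 40 41
f 40 20 37
f 41 37 21
f 40 37 41
f 23 46 42
f 46 22 38
f 42 38 15
f 46 38 42
f 57 56 59
f 57 59 58
f 59 56 60
f 59 60 58
f 60 56 61
f 60 61 58
f 61 56 62
f 61 62 58
f 62 56 63
f 62 63 58
f 63 56 64
f 63 64 58
f 64 56 65
f 64 65 58
f 65 56 66
f 65 66 58
f 66 56 67
f 66 67 58
f 67 56 57
f 67 57 58
f 69 68 71
f 69 71 70
f 71 68 72
f 71 72 70
f 72 68 73
f 72 73 70
f 73 68 74
f 73 74 70
f 74 68 75
f 74 75 70
f 75 68 76
f 75 76 70
f 76 68 77
f 76 77 70
f 77 68 78
f 77 78 70
f 78 68 79
f 78 79 70
f 79 68 80
f 79 80 70
f 80 68 81
f 80 81 70
f 81 68 82
f 81 82 70
f 82 68 83
f 82 83 70
f 83 68 69
f 83 69 70
f 85 84 87
f 85 87 86
f 87 84 88
f 87 88 86
f 88 84 89
f 88 89 86
f 89 84 90
f 89 90 86
f 90 84 91
f 90 91 86
f 91 84 92
f 91 92 86
f 92 84 93
f 92 93 86
f 93 84 85
f 93 85 86



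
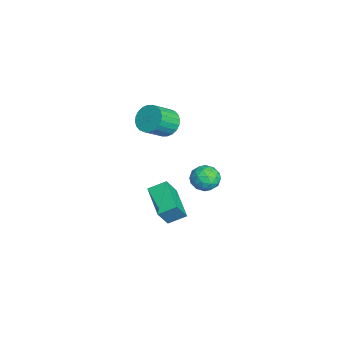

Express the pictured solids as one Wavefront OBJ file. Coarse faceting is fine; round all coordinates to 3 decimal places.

v 0.846 0.178 -0.821
v 0.806 1.138 -0.351
v 2.598 0.547 -1.427
v 2.558 1.507 -0.957
v 1.362 -0.367 0.337
v 1.322 0.593 0.807
v 3.114 0.002 -0.269
v 3.074 0.962 0.201
v 4.004 2.552 3.527
v 4.481 2.06 3.096
v 3.079 2.46 2.604
v 3.556 1.968 2.173
v 3.238 1.714 2.873
v 3.81 1.77 3.443
v 3.75 2.75 2.257
v 4.322 2.806 2.827
v 4.325 2.182 2.312
v 4.008 1.542 2.693
v 3.552 2.978 3.007
v 3.235 2.338 3.388
v 4.324 2.314 3.393
v 3.236 2.206 2.307
v 3.049 2.056 2.719
v 3.33 1.767 2.466
v 3.929 2.144 3.596
v 4.21 1.854 3.344
v 3.479 1.651 3.212
v 3.35 2.666 2.356
v 3.631 2.376 2.104
v 4.23 2.753 3.234
v 4.511 2.464 2.981
v 4.081 2.869 2.488
v 4.513 2.097 2.678
v 3.969 2.043 2.136
v 4.083 2.502 2.185
v 4.419 2.535 2.52
v 4.327 1.72 2.902
v 3.783 1.666 2.36
v 3.596 1.517 2.771
v 3.932 1.55 3.106
v 4.235 1.792 2.441
v 3.777 2.854 3.34
v 3.233 2.8 2.798
v 3.628 2.97 2.594
v 3.964 3.003 2.929
v 3.591 2.477 3.564
v 3.047 2.423 3.022
v 3.141 1.985 3.18
v 3.477 2.018 3.515
v 3.325 2.728 3.259
v -3.14 0.964 1.969
v -2.395 1.43 1.918
v -1.715 0.442 2.82
v -2.46 -0.024 2.871
v -2.546 1.574 2.191
v -1.866 0.587 3.092
v -2.787 1.626 2.429
v -2.108 0.638 3.331
v -3.082 1.577 2.598
v -2.403 0.589 3.499
v -3.386 1.435 2.671
v -2.707 0.447 3.572
v -3.652 1.22 2.637
v -2.973 0.233 3.538
v -3.841 0.967 2.502
v -3.161 -0.021 3.403
v -3.922 0.714 2.285
v -3.243 -0.274 3.186
v -3.885 0.498 2.02
v -3.205 -0.49 2.922
v -3.734 0.353 1.748
v -3.054 -0.634 2.649
v -3.492 0.302 1.509
v -2.813 -0.686 2.411
v -3.197 0.351 1.341
v -2.518 -0.637 2.242
v -2.893 0.493 1.268
v -2.214 -0.495 2.169
v -2.627 0.707 1.302
v -1.948 -0.28 2.203
v -2.439 0.961 1.437
v -1.759 -0.027 2.338
v -2.357 1.214 1.654
v -1.678 0.226 2.555
f 2 4 1
f 5 2 1
f 1 4 3
f 3 5 1
f 2 8 4
f 6 2 5
f 6 8 2
f 4 8 3
f 7 5 3
f 3 8 7
f 7 6 5
f 8 6 7
f 9 46 25
f 46 20 49
f 25 49 14
f 46 49 25
f 9 25 21
f 25 14 26
f 21 26 10
f 25 26 21
f 9 21 30
f 21 10 31
f 30 31 16
f 21 31 30
f 9 30 42
f 30 16 45
f 42 45 19
f 30 45 42
f 9 42 46
f 42 19 50
f 46 50 20
f 42 50 46
f 10 26 37
f 26 14 40
f 37 40 18
f 26 40 37
f 14 49 27
f 49 20 48
f 27 48 13
f 49 48 27
f 20 50 47
f 50 19 43
f 47 43 11
f 50 43 47
f 19 45 44
f 45 16 32
f 44 32 15
f 45 32 44
f 16 31 36
f 31 10 33
f 36 33 17
f 31 33 36
f 12 38 24
f 38 18 39
f 24 39 13
f 38 39 24
f 12 24 22
f 24 13 23
f 22 23 11
f 24 23 22
f 12 22 29
f 22 11 28
f 29 28 15
f 22 28 29
f 12 29 34
f 29 15 35
f 34 35 17
f 29 35 34
f 12 34 38
f 34 17 41
f 38 41 18
f 34 41 38
f 13 39 27
f 39 18 40
f 27 40 14
f 39 40 27
f 11 23 47
f 23 13 48
f 47 48 20
f 23 48 47
f 15 28 44
f 28 11 43
f 44 43 19
f 28 43 44
f 17 35 36
f 35 15 32
f 36 32 16
f 35 32 36
f 18 41 37
f 41 17 33
f 37 33 10
f 41 33 37
f 52 51 55
f 52 55 53
f 53 55 56
f 53 56 54
f 55 51 57
f 55 57 56
f 56 57 58
f 56 58 54
f 57 51 59
f 57 59 58
f 58 59 60
f 58 60 54
f 59 51 61
f 59 61 60
f 60 61 62
f 60 62 54
f 61 51 63
f 61 63 62
f 62 63 64
f 62 64 54
f 63 51 65
f 63 65 64
f 64 65 66
f 64 66 54
f 65 51 67
f 65 67 66
f 66 67 68
f 66 68 54
f 67 51 69
f 67 69 68
f 68 69 70
f 68 70 54
f 69 51 71
f 69 71 70
f 70 71 72
f 70 72 54
f 71 51 73
f 71 73 72
f 72 73 74
f 72 74 54
f 73 51 75
f 73 75 74
f 74 75 76
f 74 76 54
f 75 51 77
f 75 77 76
f 76 77 78
f 76 78 54
f 77 51 79
f 77 79 78
f 78 79 80
f 78 80 54
f 79 51 81
f 79 81 80
f 80 81 82
f 80 82 54
f 81 51 83
f 81 83 82
f 82 83 84
f 82 84 54
f 83 51 52
f 83 52 84
f 84 52 53
f 84 53 54



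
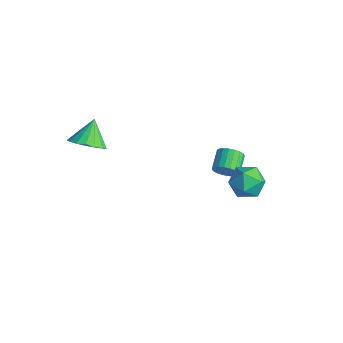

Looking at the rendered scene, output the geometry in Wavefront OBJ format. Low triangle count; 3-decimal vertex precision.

v 0.344 3.589 0.234
v 0.695 3.562 0.828
v 0.027 4.365 1.259
v -0.324 4.391 0.666
v 0.841 3.762 0.681
v 0.172 4.564 1.113
v 0.9 3.932 0.457
v 0.231 4.734 0.889
v 0.863 4.042 0.195
v 0.195 4.844 0.627
v 0.737 4.074 -0.06
v 0.068 4.876 0.371
v 0.542 4.022 -0.265
v -0.126 4.825 0.167
v 0.314 3.895 -0.383
v -0.355 4.698 0.048
v 0.09 3.715 -0.395
v -0.578 4.518 0.037
v -0.089 3.514 -0.297
v -0.757 4.316 0.134
v -0.194 3.325 -0.108
v -0.862 4.128 0.323
v -0.205 3.182 0.14
v -0.873 3.984 0.572
v -0.122 3.109 0.405
v -0.79 3.912 0.836
v 0.042 3.119 0.64
v -0.626 3.922 1.071
v 0.259 3.211 0.805
v -0.41 4.013 1.237
v 0.49 3.367 0.871
v -0.179 4.17 1.303
v 3.203 3.719 1.953
v 3.598 3.161 2.652
v 2.122 2.599 1.668
v 2.517 2.041 2.367
v 2.044 2.862 2.606
v 2.712 3.555 2.783
v 3.008 2.205 1.537
v 3.676 2.898 1.714
v 3.477 2.225 2.395
v 2.881 2.631 3.056
v 2.839 3.129 1.264
v 2.243 3.535 1.925
v -3.378 -1.89 2.73
v -2.548 -1.97 3.245
v -3.942 -1.05 3.77
v -2.478 -1.591 2.977
v -2.614 -1.281 2.653
v -2.925 -1.11 2.346
v -3.34 -1.118 2.128
v -3.764 -1.302 2.047
v -4.099 -1.622 2.123
v -4.269 -2.002 2.338
v -4.235 -2.357 2.643
v -4.005 -2.605 2.968
v -3.631 -2.689 3.238
v -3.199 -2.589 3.392
v -2.808 -2.33 3.395
f 2 1 5
f 2 5 3
f 3 5 6
f 3 6 4
f 5 1 7
f 5 7 6
f 6 7 8
f 6 8 4
f 7 1 9
f 7 9 8
f 8 9 10
f 8 10 4
f 9 1 11
f 9 11 10
f 10 11 12
f 10 12 4
f 11 1 13
f 11 13 12
f 12 13 14
f 12 14 4
f 13 1 15
f 13 15 14
f 14 15 16
f 14 16 4
f 15 1 17
f 15 17 16
f 16 17 18
f 16 18 4
f 17 1 19
f 17 19 18
f 18 19 20
f 18 20 4
f 19 1 21
f 19 21 20
f 20 21 22
f 20 22 4
f 21 1 23
f 21 23 22
f 22 23 24
f 22 24 4
f 23 1 25
f 23 25 24
f 24 25 26
f 24 26 4
f 25 1 27
f 25 27 26
f 26 27 28
f 26 28 4
f 27 1 29
f 27 29 28
f 28 29 30
f 28 30 4
f 29 1 31
f 29 31 30
f 30 31 32
f 30 32 4
f 31 1 2
f 31 2 32
f 32 2 3
f 32 3 4
f 33 44 38
f 33 38 34
f 33 34 40
f 33 40 43
f 33 43 44
f 34 38 42
f 38 44 37
f 44 43 35
f 43 40 39
f 40 34 41
f 36 42 37
f 36 37 35
f 36 35 39
f 36 39 41
f 36 41 42
f 37 42 38
f 35 37 44
f 39 35 43
f 41 39 40
f 42 41 34
f 46 45 48
f 46 48 47
f 48 45 49
f 48 49 47
f 49 45 50
f 49 50 47
f 50 45 51
f 50 51 47
f 51 45 52
f 51 52 47
f 52 45 53
f 52 53 47
f 53 45 54
f 53 54 47
f 54 45 55
f 54 55 47
f 55 45 56
f 55 56 47
f 56 45 57
f 56 57 47
f 57 45 58
f 57 58 47
f 58 45 59
f 58 59 47
f 59 45 46
f 59 46 47



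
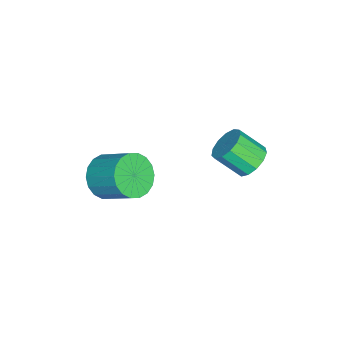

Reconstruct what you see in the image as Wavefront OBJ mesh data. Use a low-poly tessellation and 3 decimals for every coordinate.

v 0.135 0.991 -1.891
v 0.768 1.283 -1.588
v 0.798 0.301 -0.706
v 0.165 0.009 -1.009
v 0.44 1.461 -1.378
v 0.471 0.479 -0.496
v 0.015 1.49 -1.33
v 0.046 0.508 -0.449
v -0.371 1.361 -1.461
v -0.341 0.379 -0.579
v -0.598 1.114 -1.728
v -0.567 0.132 -0.847
v -0.591 0.828 -2.047
v -0.56 -0.154 -1.165
v -0.354 0.594 -2.316
v -0.324 -0.388 -1.434
v 0.038 0.486 -2.45
v 0.068 -0.496 -1.569
v 0.461 0.538 -2.407
v 0.491 -0.444 -1.525
v 0.78 0.734 -2.199
v 0.811 -0.248 -1.318
v 0.894 1.012 -1.894
v 0.925 0.03 -1.013
v 2.241 -3.91 -1.877
v 2.828 -4.485 -1.42
v 3.286 -3.305 -0.525
v 2.699 -2.73 -0.983
v 3.064 -4.339 -1.733
v 3.523 -3.16 -0.838
v 3.138 -4.109 -2.074
v 3.596 -2.929 -1.179
v 3.034 -3.839 -2.377
v 3.492 -2.66 -1.482
v 2.773 -3.584 -2.58
v 3.231 -2.404 -1.685
v 2.407 -3.392 -2.644
v 2.865 -2.213 -1.75
v 2.007 -3.304 -2.557
v 2.465 -2.124 -1.662
v 1.654 -3.335 -2.335
v 2.112 -2.155 -1.44
v 1.417 -3.48 -2.022
v 1.876 -2.301 -1.127
v 1.344 -3.711 -1.681
v 1.802 -2.531 -0.786
v 1.448 -3.98 -1.378
v 1.906 -2.801 -0.483
v 1.709 -4.236 -1.175
v 2.167 -3.056 -0.28
v 2.075 -4.427 -1.11
v 2.533 -3.248 -0.216
v 2.475 -4.516 -1.198
v 2.933 -3.336 -0.303
f 2 1 5
f 2 5 3
f 3 5 6
f 3 6 4
f 5 1 7
f 5 7 6
f 6 7 8
f 6 8 4
f 7 1 9
f 7 9 8
f 8 9 10
f 8 10 4
f 9 1 11
f 9 11 10
f 10 11 12
f 10 12 4
f 11 1 13
f 11 13 12
f 12 13 14
f 12 14 4
f 13 1 15
f 13 15 14
f 14 15 16
f 14 16 4
f 15 1 17
f 15 17 16
f 16 17 18
f 16 18 4
f 17 1 19
f 17 19 18
f 18 19 20
f 18 20 4
f 19 1 21
f 19 21 20
f 20 21 22
f 20 22 4
f 21 1 23
f 21 23 22
f 22 23 24
f 22 24 4
f 23 1 2
f 23 2 24
f 24 2 3
f 24 3 4
f 26 25 29
f 26 29 27
f 27 29 30
f 27 30 28
f 29 25 31
f 29 31 30
f 30 31 32
f 30 32 28
f 31 25 33
f 31 33 32
f 32 33 34
f 32 34 28
f 33 25 35
f 33 35 34
f 34 35 36
f 34 36 28
f 35 25 37
f 35 37 36
f 36 37 38
f 36 38 28
f 37 25 39
f 37 39 38
f 38 39 40
f 38 40 28
f 39 25 41
f 39 41 40
f 40 41 42
f 40 42 28
f 41 25 43
f 41 43 42
f 42 43 44
f 42 44 28
f 43 25 45
f 43 45 44
f 44 45 46
f 44 46 28
f 45 25 47
f 45 47 46
f 46 47 48
f 46 48 28
f 47 25 49
f 47 49 48
f 48 49 50
f 48 50 28
f 49 25 51
f 49 51 50
f 50 51 52
f 50 52 28
f 51 25 53
f 51 53 52
f 52 53 54
f 52 54 28
f 53 25 26
f 53 26 54
f 54 26 27
f 54 27 28



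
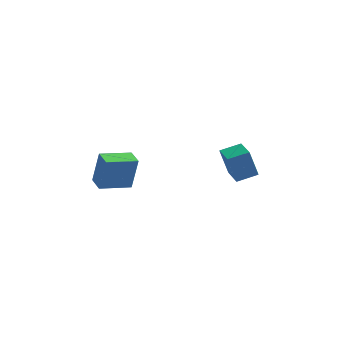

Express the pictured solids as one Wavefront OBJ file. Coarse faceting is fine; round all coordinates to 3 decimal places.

v -4.395 1.381 -0.744
v -4.046 1.732 1.369
v -2.75 2.48 -1.198
v -2.401 2.831 0.914
v -3.759 0.449 -0.694
v -3.41 0.8 1.418
v -2.114 1.548 -1.149
v -1.765 1.899 0.964
v 4.074 1.222 0.605
v 3.491 1.449 2.272
v 3.33 2.736 0.139
v 2.747 2.962 1.806
v 5.213 1.878 0.914
v 4.63 2.104 2.581
v 4.469 3.391 0.448
v 3.886 3.618 2.115
f 2 4 1
f 5 2 1
f 1 4 3
f 3 5 1
f 2 8 4
f 6 2 5
f 6 8 2
f 4 8 3
f 7 5 3
f 3 8 7
f 7 6 5
f 8 6 7
f 10 12 9
f 13 10 9
f 9 12 11
f 11 13 9
f 10 16 12
f 14 10 13
f 14 16 10
f 12 16 11
f 15 13 11
f 11 16 15
f 15 14 13
f 16 14 15



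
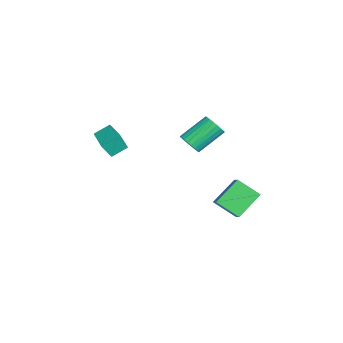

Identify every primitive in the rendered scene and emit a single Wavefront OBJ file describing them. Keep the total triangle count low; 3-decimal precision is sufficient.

v 2.252 3.838 -4.048
v 1.827 2.509 -3.077
v 1.213 5.079 -2.806
v 0.787 3.75 -1.835
v 3.273 4.01 -3.365
v 2.847 2.681 -2.394
v 2.233 5.251 -2.123
v 1.808 3.922 -1.152
v -1.666 -4.592 0.52
v -1.977 -3.645 1.132
v -1.781 -4.009 -0.441
v -2.092 -3.062 0.171
v 0.232 -4.038 0.629
v -0.079 -3.091 1.241
v 0.117 -3.455 -0.332
v -0.194 -2.508 0.28
v -1.041 1.09 0.059
v -0.401 1.578 -0.098
v -1.259 3.098 1.123
v -1.899 2.61 1.281
v -0.6 1.657 -0.336
v -1.457 3.177 0.885
v -0.865 1.65 -0.514
v -1.723 3.169 0.707
v -1.158 1.557 -0.604
v -2.016 3.077 0.617
v -1.433 1.394 -0.594
v -2.291 2.914 0.627
v -1.648 1.184 -0.484
v -2.506 2.704 0.737
v -1.771 0.96 -0.291
v -2.629 2.48 0.93
v -1.782 0.756 -0.045
v -2.64 2.276 1.176
v -1.681 0.602 0.217
v -2.539 2.122 1.438
v -1.483 0.523 0.455
v -2.34 2.043 1.676
v -1.217 0.531 0.633
v -2.075 2.05 1.854
v -0.924 0.623 0.723
v -1.782 2.143 1.944
v -0.649 0.786 0.713
v -1.507 2.306 1.934
v -0.434 0.996 0.603
v -1.292 2.516 1.824
v -0.311 1.22 0.41
v -1.169 2.74 1.631
v -0.3 1.424 0.164
v -1.158 2.944 1.385
f 2 4 1
f 5 2 1
f 1 4 3
f 3 5 1
f 2 8 4
f 6 2 5
f 6 8 2
f 4 8 3
f 7 5 3
f 3 8 7
f 7 6 5
f 8 6 7
f 10 12 9
f 13 10 9
f 9 12 11
f 11 13 9
f 10 16 12
f 14 10 13
f 14 16 10
f 12 16 11
f 15 13 11
f 11 16 15
f 15 14 13
f 16 14 15
f 18 17 21
f 18 21 19
f 19 21 22
f 19 22 20
f 21 17 23
f 21 23 22
f 22 23 24
f 22 24 20
f 23 17 25
f 23 25 24
f 24 25 26
f 24 26 20
f 25 17 27
f 25 27 26
f 26 27 28
f 26 28 20
f 27 17 29
f 27 29 28
f 28 29 30
f 28 30 20
f 29 17 31
f 29 31 30
f 30 31 32
f 30 32 20
f 31 17 33
f 31 33 32
f 32 33 34
f 32 34 20
f 33 17 35
f 33 35 34
f 34 35 36
f 34 36 20
f 35 17 37
f 35 37 36
f 36 37 38
f 36 38 20
f 37 17 39
f 37 39 38
f 38 39 40
f 38 40 20
f 39 17 41
f 39 41 40
f 40 41 42
f 40 42 20
f 41 17 43
f 41 43 42
f 42 43 44
f 42 44 20
f 43 17 45
f 43 45 44
f 44 45 46
f 44 46 20
f 45 17 47
f 45 47 46
f 46 47 48
f 46 48 20
f 47 17 49
f 47 49 48
f 48 49 50
f 48 50 20
f 49 17 18
f 49 18 50
f 50 18 19
f 50 19 20



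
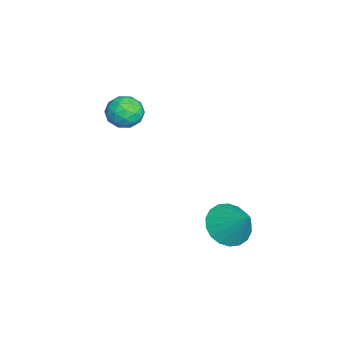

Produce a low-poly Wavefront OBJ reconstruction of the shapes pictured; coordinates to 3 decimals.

v -3.442 -1.208 3.338
v -2.949 -0.764 3.631
v -2.671 -1.516 2.509
v -2.178 -1.072 2.802
v -2.38 -1.673 3.154
v -2.857 -1.482 3.667
v -2.763 -0.798 2.473
v -3.24 -0.607 2.986
v -2.529 -0.51 3.097
v -2.293 -1.051 3.518
v -3.327 -1.229 2.622
v -3.091 -1.77 3.043
v -3.263 -0.959 3.558
v -2.357 -1.321 2.582
v -2.476 -1.675 2.79
v -2.186 -1.414 2.962
v -3.209 -1.381 3.579
v -2.919 -1.12 3.751
v -2.585 -1.655 3.471
v -2.701 -1.16 2.389
v -2.411 -0.899 2.561
v -3.434 -0.866 3.178
v -3.144 -0.605 3.35
v -3.035 -0.625 2.669
v -2.727 -0.549 3.416
v -2.274 -0.73 2.928
v -2.618 -0.569 2.735
v -2.898 -0.456 3.036
v -2.588 -0.867 3.663
v -2.134 -1.048 3.176
v -2.253 -1.401 3.383
v -2.533 -1.289 3.684
v -2.341 -0.718 3.349
v -3.486 -1.232 2.964
v -3.032 -1.413 2.477
v -3.087 -0.991 2.456
v -3.367 -0.879 2.757
v -3.346 -1.55 3.212
v -2.893 -1.731 2.724
v -2.722 -1.824 3.104
v -3.002 -1.711 3.405
v -3.279 -1.562 2.791
v 1.338 2.701 0.646
v 2.025 2.775 0.117
v 2.022 3.419 1.634
v 1.817 3.09 0.032
v 1.514 3.328 0.069
v 1.176 3.442 0.22
v 0.87 3.409 0.455
v 0.657 3.236 0.728
v 0.579 2.956 0.985
v 0.652 2.626 1.174
v 0.86 2.311 1.259
v 1.163 2.074 1.222
v 1.501 1.96 1.071
v 1.807 1.993 0.836
v 2.02 2.166 0.563
v 2.098 2.446 0.306
f 1 38 17
f 38 12 41
f 17 41 6
f 38 41 17
f 1 17 13
f 17 6 18
f 13 18 2
f 17 18 13
f 1 13 22
f 13 2 23
f 22 23 8
f 13 23 22
f 1 22 34
f 22 8 37
f 34 37 11
f 22 37 34
f 1 34 38
f 34 11 42
f 38 42 12
f 34 42 38
f 2 18 29
f 18 6 32
f 29 32 10
f 18 32 29
f 6 41 19
f 41 12 40
f 19 40 5
f 41 40 19
f 12 42 39
f 42 11 35
f 39 35 3
f 42 35 39
f 11 37 36
f 37 8 24
f 36 24 7
f 37 24 36
f 8 23 28
f 23 2 25
f 28 25 9
f 23 25 28
f 4 30 16
f 30 10 31
f 16 31 5
f 30 31 16
f 4 16 14
f 16 5 15
f 14 15 3
f 16 15 14
f 4 14 21
f 14 3 20
f 21 20 7
f 14 20 21
f 4 21 26
f 21 7 27
f 26 27 9
f 21 27 26
f 4 26 30
f 26 9 33
f 30 33 10
f 26 33 30
f 5 31 19
f 31 10 32
f 19 32 6
f 31 32 19
f 3 15 39
f 15 5 40
f 39 40 12
f 15 40 39
f 7 20 36
f 20 3 35
f 36 35 11
f 20 35 36
f 9 27 28
f 27 7 24
f 28 24 8
f 27 24 28
f 10 33 29
f 33 9 25
f 29 25 2
f 33 25 29
f 44 43 46
f 44 46 45
f 46 43 47
f 46 47 45
f 47 43 48
f 47 48 45
f 48 43 49
f 48 49 45
f 49 43 50
f 49 50 45
f 50 43 51
f 50 51 45
f 51 43 52
f 51 52 45
f 52 43 53
f 52 53 45
f 53 43 54
f 53 54 45
f 54 43 55
f 54 55 45
f 55 43 56
f 55 56 45
f 56 43 57
f 56 57 45
f 57 43 58
f 57 58 45
f 58 43 44
f 58 44 45



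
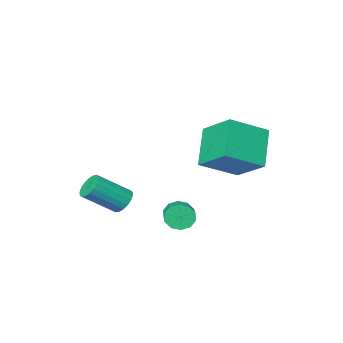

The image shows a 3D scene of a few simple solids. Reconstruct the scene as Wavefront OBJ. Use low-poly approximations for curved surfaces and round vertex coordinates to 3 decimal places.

v 0.169 1.578 -1.779
v 0.555 1.538 -2.3
v 1.397 2.922 -1.783
v 1.011 2.962 -1.261
v 0.239 1.767 -2.397
v 1.081 3.15 -1.879
v -0.104 1.923 -2.257
v 0.738 3.307 -1.74
v -0.342 1.948 -1.935
v 0.5 3.331 -1.418
v -0.385 1.831 -1.553
v 0.456 3.215 -1.036
v -0.217 1.618 -1.257
v 0.625 3.002 -0.74
v 0.099 1.39 -1.161
v 0.941 2.773 -0.643
v 0.442 1.233 -1.3
v 1.284 2.617 -0.783
v 0.68 1.209 -1.622
v 1.522 2.592 -1.105
v 0.724 1.325 -2.004
v 1.565 2.709 -1.487
v -2.859 1.654 1.759
v -3.064 3.25 2.75
v -1.939 2.681 0.296
v -2.143 4.277 1.288
v -1.157 1.343 2.612
v -1.361 2.939 3.604
v -0.236 2.37 1.15
v -0.441 3.966 2.141
v 0.961 -1.453 -2.009
v 1.309 -1.643 -2.537
v 2.667 -2.096 -1.479
v 2.319 -1.907 -0.951
v 1.382 -1.36 -2.509
v 2.74 -1.813 -1.451
v 1.371 -1.095 -2.382
v 2.729 -1.548 -1.324
v 1.279 -0.901 -2.181
v 2.637 -1.355 -1.123
v 1.124 -0.817 -1.946
v 2.482 -1.27 -0.888
v 0.937 -0.859 -1.724
v 2.295 -1.312 -0.666
v 0.755 -1.018 -1.558
v 2.113 -1.471 -0.5
v 0.613 -1.264 -1.481
v 1.971 -1.717 -0.423
v 0.54 -1.547 -1.509
v 1.898 -2 -0.451
v 0.551 -1.812 -1.636
v 1.909 -2.265 -0.578
v 0.643 -2.005 -1.837
v 2.001 -2.459 -0.779
v 0.798 -2.09 -2.072
v 2.156 -2.543 -1.014
v 0.985 -2.048 -2.294
v 2.343 -2.501 -1.236
v 1.167 -1.889 -2.46
v 2.525 -2.342 -1.402
f 2 1 5
f 2 5 3
f 3 5 6
f 3 6 4
f 5 1 7
f 5 7 6
f 6 7 8
f 6 8 4
f 7 1 9
f 7 9 8
f 8 9 10
f 8 10 4
f 9 1 11
f 9 11 10
f 10 11 12
f 10 12 4
f 11 1 13
f 11 13 12
f 12 13 14
f 12 14 4
f 13 1 15
f 13 15 14
f 14 15 16
f 14 16 4
f 15 1 17
f 15 17 16
f 16 17 18
f 16 18 4
f 17 1 19
f 17 19 18
f 18 19 20
f 18 20 4
f 19 1 21
f 19 21 20
f 20 21 22
f 20 22 4
f 21 1 2
f 21 2 22
f 22 2 3
f 22 3 4
f 24 26 23
f 27 24 23
f 23 26 25
f 25 27 23
f 24 30 26
f 28 24 27
f 28 30 24
f 26 30 25
f 29 27 25
f 25 30 29
f 29 28 27
f 30 28 29
f 32 31 35
f 32 35 33
f 33 35 36
f 33 36 34
f 35 31 37
f 35 37 36
f 36 37 38
f 36 38 34
f 37 31 39
f 37 39 38
f 38 39 40
f 38 40 34
f 39 31 41
f 39 41 40
f 40 41 42
f 40 42 34
f 41 31 43
f 41 43 42
f 42 43 44
f 42 44 34
f 43 31 45
f 43 45 44
f 44 45 46
f 44 46 34
f 45 31 47
f 45 47 46
f 46 47 48
f 46 48 34
f 47 31 49
f 47 49 48
f 48 49 50
f 48 50 34
f 49 31 51
f 49 51 50
f 50 51 52
f 50 52 34
f 51 31 53
f 51 53 52
f 52 53 54
f 52 54 34
f 53 31 55
f 53 55 54
f 54 55 56
f 54 56 34
f 55 31 57
f 55 57 56
f 56 57 58
f 56 58 34
f 57 31 59
f 57 59 58
f 58 59 60
f 58 60 34
f 59 31 32
f 59 32 60
f 60 32 33
f 60 33 34



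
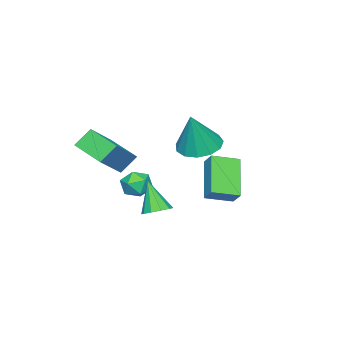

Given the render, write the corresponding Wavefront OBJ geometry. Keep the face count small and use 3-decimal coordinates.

v -2.296 -0.721 1.349
v -1.307 -0.835 0.958
v -1.524 -0.679 3.291
v -1.41 -0.242 0.987
v -1.795 0.199 1.131
v -2.339 0.349 1.344
v -2.869 0.158 1.558
v -3.218 -0.311 1.707
v -3.273 -0.911 1.742
v -3.018 -1.45 1.652
v -2.534 -1.757 1.466
v -1.975 -1.736 1.243
v -1.517 -1.392 1.054
v 3.11 0.78 -0.234
v 3.495 0.257 -0.402
v 2.79 0.08 1.214
v 3.735 0.537 -0.213
v 3.736 0.91 -0.033
v 3.499 1.233 0.071
v 3.113 1.383 0.058
v 2.726 1.303 -0.066
v 2.486 1.023 -0.255
v 2.485 0.65 -0.435
v 2.722 0.327 -0.539
v 3.108 0.177 -0.526
v 0.53 -3.395 1.962
v 2.065 -3.336 3.147
v 0.857 -1.815 1.46
v 2.392 -1.756 2.645
v 1.168 -3.784 1.155
v 2.703 -3.725 2.34
v 1.495 -2.204 0.653
v 3.03 -2.145 1.838
v 0.072 1.073 1.58
v 0.367 1.616 2.164
v -0.843 1.922 1.253
v -0.548 2.465 1.837
v 1.368 1.915 0.143
v 1.663 2.458 0.727
v 0.453 2.764 -0.184
v 0.748 3.307 0.4
v -0.107 -1.655 -0.72
v 0.371 -1.727 -0.097
v 0.049 -2.893 -0.983
v 0.527 -2.965 -0.36
v -0.243 -2.834 -0.253
v -0.34 -2.069 -0.09
v 0.76 -2.551 -0.99
v 0.663 -1.786 -0.827
v 0.907 -2.28 -0.264
v 0.287 -2.456 0.192
v 0.133 -2.164 -1.272
v -0.487 -2.34 -0.816
f 2 1 4
f 2 4 3
f 4 1 5
f 4 5 3
f 5 1 6
f 5 6 3
f 6 1 7
f 6 7 3
f 7 1 8
f 7 8 3
f 8 1 9
f 8 9 3
f 9 1 10
f 9 10 3
f 10 1 11
f 10 11 3
f 11 1 12
f 11 12 3
f 12 1 13
f 12 13 3
f 13 1 2
f 13 2 3
f 15 14 17
f 15 17 16
f 17 14 18
f 17 18 16
f 18 14 19
f 18 19 16
f 19 14 20
f 19 20 16
f 20 14 21
f 20 21 16
f 21 14 22
f 21 22 16
f 22 14 23
f 22 23 16
f 23 14 24
f 23 24 16
f 24 14 25
f 24 25 16
f 25 14 15
f 25 15 16
f 27 29 26
f 30 27 26
f 26 29 28
f 28 30 26
f 27 33 29
f 31 27 30
f 31 33 27
f 29 33 28
f 32 30 28
f 28 33 32
f 32 31 30
f 33 31 32
f 35 37 34
f 38 35 34
f 34 37 36
f 36 38 34
f 35 41 37
f 39 35 38
f 39 41 35
f 37 41 36
f 40 38 36
f 36 41 40
f 40 39 38
f 41 39 40
f 42 53 47
f 42 47 43
f 42 43 49
f 42 49 52
f 42 52 53
f 43 47 51
f 47 53 46
f 53 52 44
f 52 49 48
f 49 43 50
f 45 51 46
f 45 46 44
f 45 44 48
f 45 48 50
f 45 50 51
f 46 51 47
f 44 46 53
f 48 44 52
f 50 48 49
f 51 50 43

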